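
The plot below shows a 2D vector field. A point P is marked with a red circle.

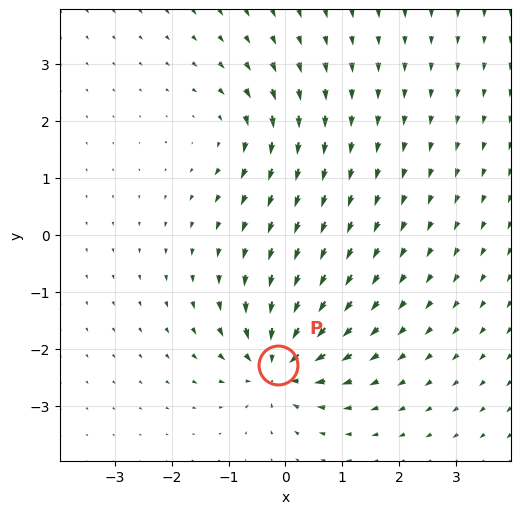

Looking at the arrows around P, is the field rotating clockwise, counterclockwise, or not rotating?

Near P at (-0.1, -2.3) the arrows show no circulation. The curl there is ≈0.

not rotating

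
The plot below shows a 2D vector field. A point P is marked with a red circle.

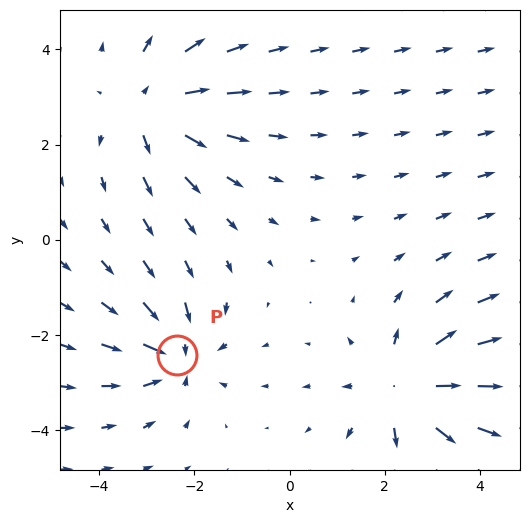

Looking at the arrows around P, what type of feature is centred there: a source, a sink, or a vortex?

sink

At P (-2.4, -2.4) the arrows converge inward. Divergence about -4, curl ≈0 — negative divergence with near-zero curl is a sink.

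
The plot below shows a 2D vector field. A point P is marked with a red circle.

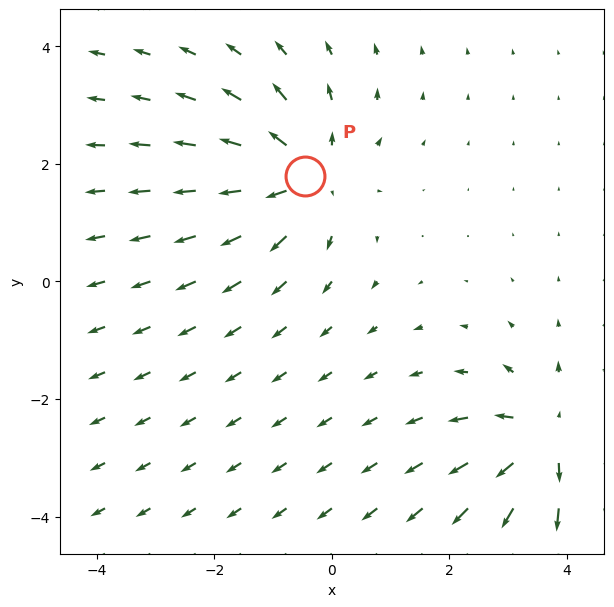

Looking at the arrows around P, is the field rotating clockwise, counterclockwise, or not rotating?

Near P at (-0.5, 1.8) the arrows show no circulation. The curl there is ≈0.

not rotating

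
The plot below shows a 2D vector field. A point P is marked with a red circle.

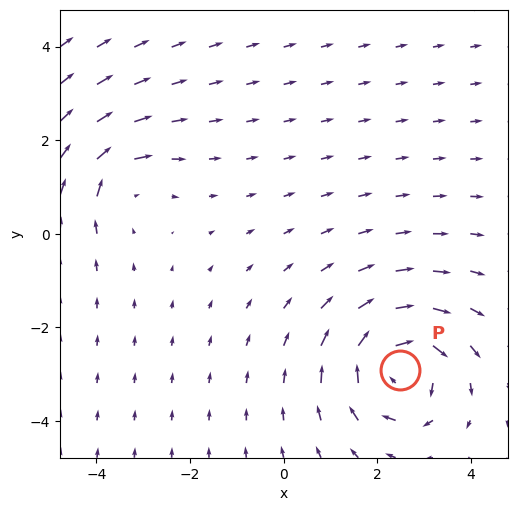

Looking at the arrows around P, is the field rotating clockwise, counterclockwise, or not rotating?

clockwise

Near P at (2.5, -2.9) the arrows circulate clockwise. The curl (z-component) there is about -6; negative curl means clockwise rotation.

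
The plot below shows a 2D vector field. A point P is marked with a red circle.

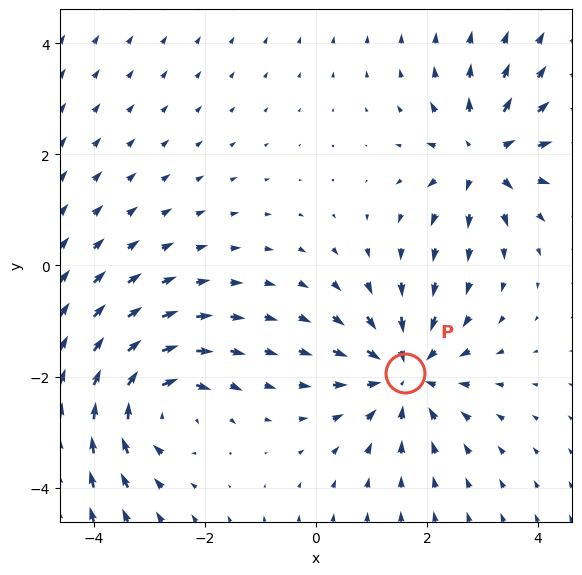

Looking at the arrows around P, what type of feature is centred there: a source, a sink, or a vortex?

sink

At P (1.6, -1.9) the arrows converge inward. Divergence about -4, curl ≈0 — negative divergence with near-zero curl is a sink.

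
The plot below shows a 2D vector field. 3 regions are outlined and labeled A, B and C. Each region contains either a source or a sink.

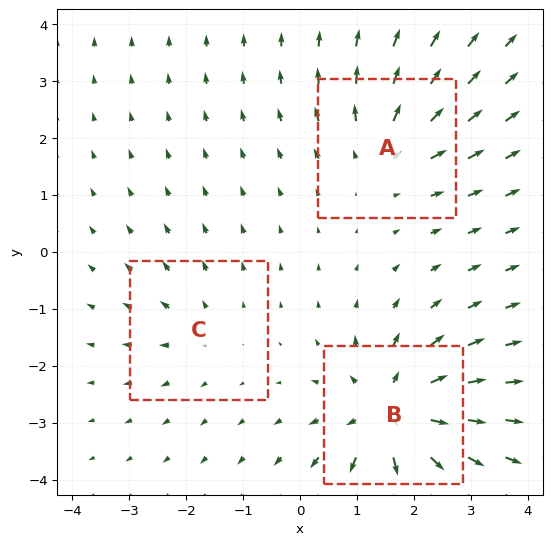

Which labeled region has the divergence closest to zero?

Divergence at each region's feature centre — A: about +3, B: about +5, C: about +2. Region C is closest to zero.

C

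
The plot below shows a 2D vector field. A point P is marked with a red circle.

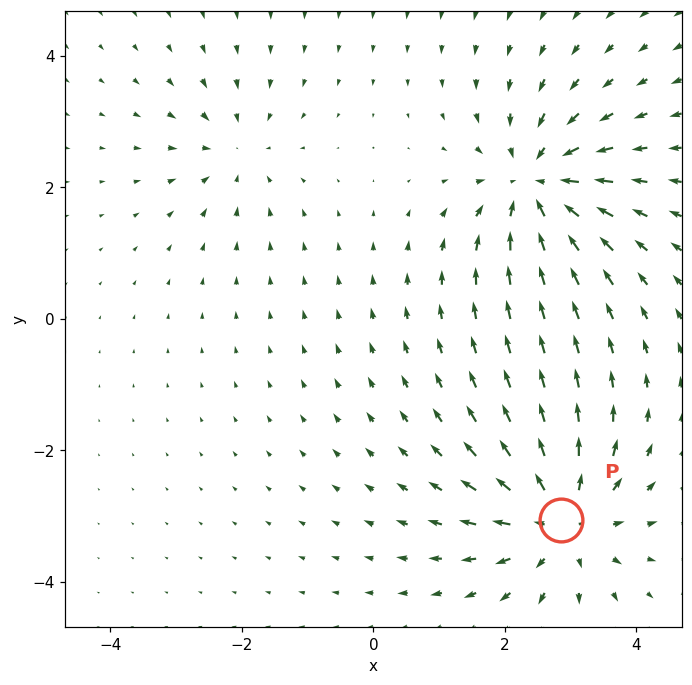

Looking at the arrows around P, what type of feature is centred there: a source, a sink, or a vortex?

At P (2.8, -3.1) the arrows spread outward. Divergence about +5, curl ≈0 — positive divergence with near-zero curl is a source.

source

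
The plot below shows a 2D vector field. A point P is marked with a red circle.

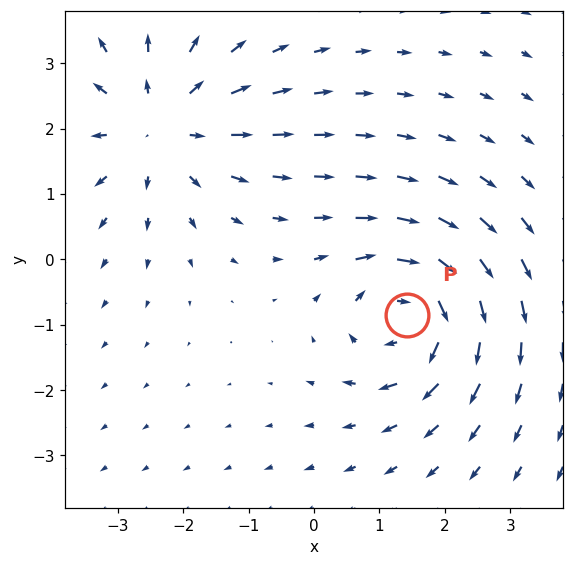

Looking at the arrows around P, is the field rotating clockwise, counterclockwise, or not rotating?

Near P at (1.4, -0.9) the arrows circulate clockwise. The curl (z-component) there is about -6; negative curl means clockwise rotation.

clockwise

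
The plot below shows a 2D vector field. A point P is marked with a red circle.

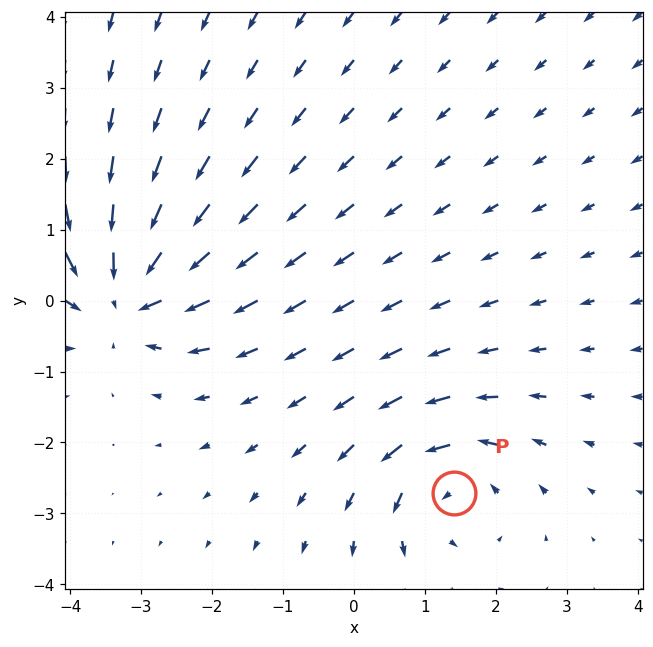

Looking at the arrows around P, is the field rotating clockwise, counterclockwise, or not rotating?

Near P at (1.4, -2.7) the arrows circulate counterclockwise. The curl (z-component) there is about +3; positive curl means counterclockwise rotation.

counterclockwise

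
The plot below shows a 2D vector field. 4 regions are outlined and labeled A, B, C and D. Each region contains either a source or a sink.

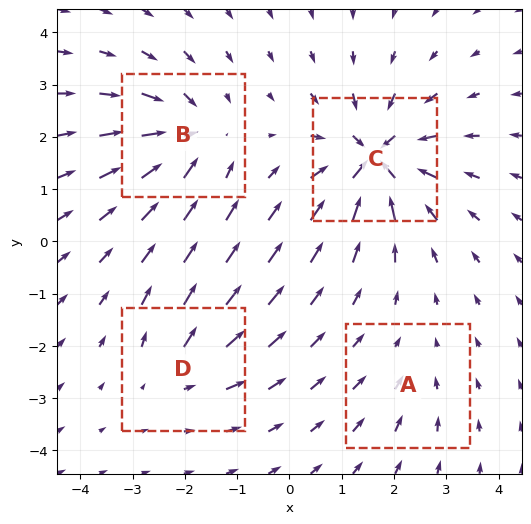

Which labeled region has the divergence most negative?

C

Divergence at each region's feature centre — A: about -2, B: about -6, C: about -9, D: about +4. Region C is most negative.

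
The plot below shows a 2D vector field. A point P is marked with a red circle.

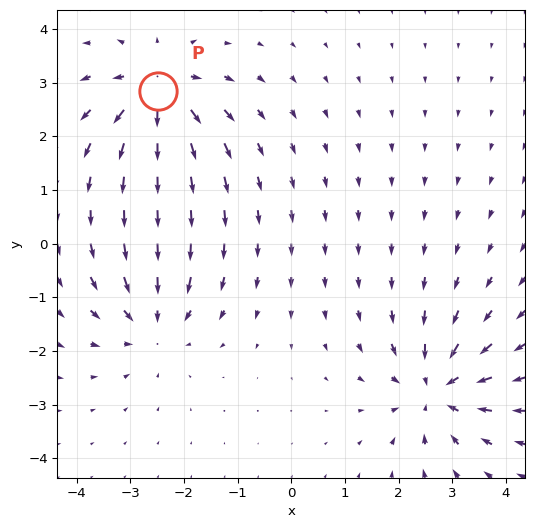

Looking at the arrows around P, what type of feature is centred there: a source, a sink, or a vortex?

At P (-2.5, 2.8) the arrows spread outward. Divergence about +6, curl ≈0 — positive divergence with near-zero curl is a source.

source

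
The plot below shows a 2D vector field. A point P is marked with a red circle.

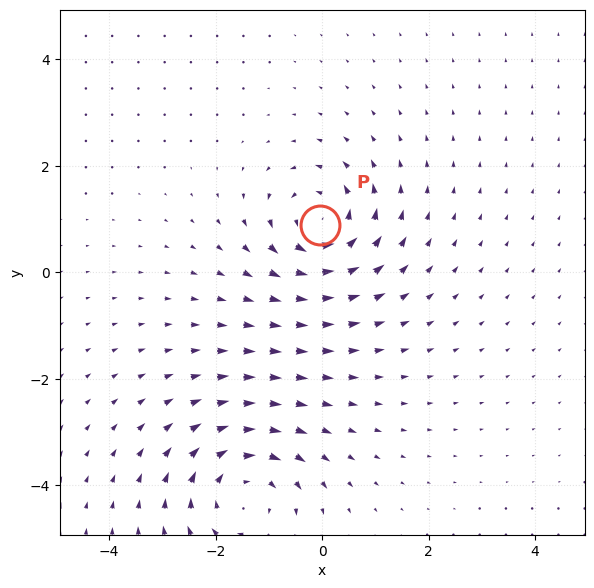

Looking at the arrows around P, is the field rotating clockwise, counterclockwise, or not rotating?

Near P at (-0.0, 0.9) the arrows circulate counterclockwise. The curl (z-component) there is about +6; positive curl means counterclockwise rotation.

counterclockwise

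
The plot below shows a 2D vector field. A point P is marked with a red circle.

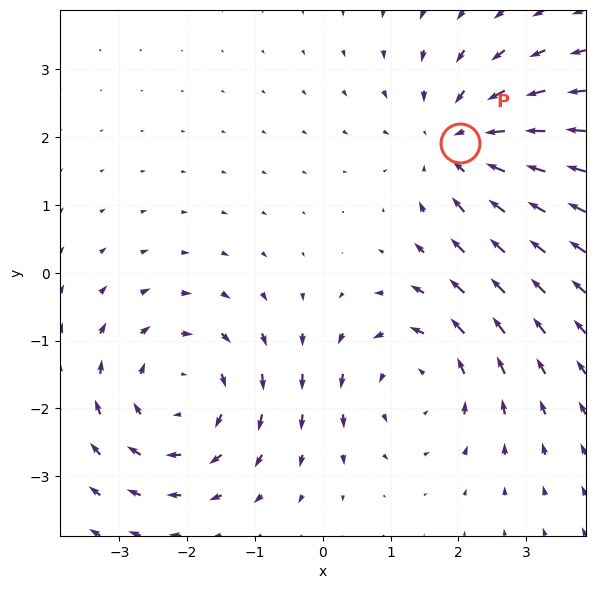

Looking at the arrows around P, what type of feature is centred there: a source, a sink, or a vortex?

sink

At P (2.0, 1.9) the arrows converge inward. Divergence about -3, curl ≈0 — negative divergence with near-zero curl is a sink.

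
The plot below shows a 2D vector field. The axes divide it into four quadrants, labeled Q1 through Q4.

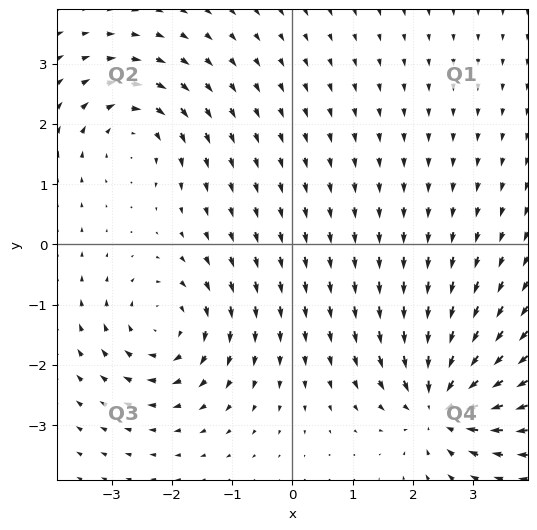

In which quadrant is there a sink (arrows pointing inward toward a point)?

The sink sits at approximately (2.5, -2.6), which lies in quadrant Q4. The divergence there is about -6, negative as expected for a sink.

Q4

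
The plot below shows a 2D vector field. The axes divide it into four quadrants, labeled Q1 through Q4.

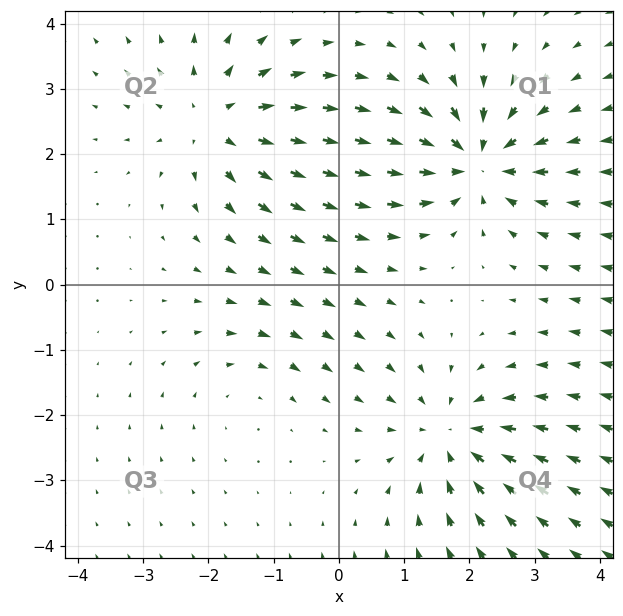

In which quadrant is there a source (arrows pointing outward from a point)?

Q2

The source sits at approximately (-1.9, 2.5), which lies in quadrant Q2. The divergence there is about +5, positive as expected for a source.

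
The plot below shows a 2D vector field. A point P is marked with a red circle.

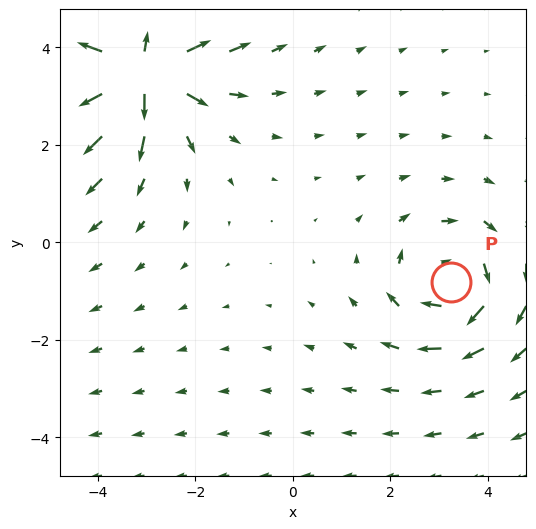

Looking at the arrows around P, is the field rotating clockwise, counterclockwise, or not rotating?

Near P at (3.2, -0.8) the arrows circulate clockwise. The curl (z-component) there is about -3; negative curl means clockwise rotation.

clockwise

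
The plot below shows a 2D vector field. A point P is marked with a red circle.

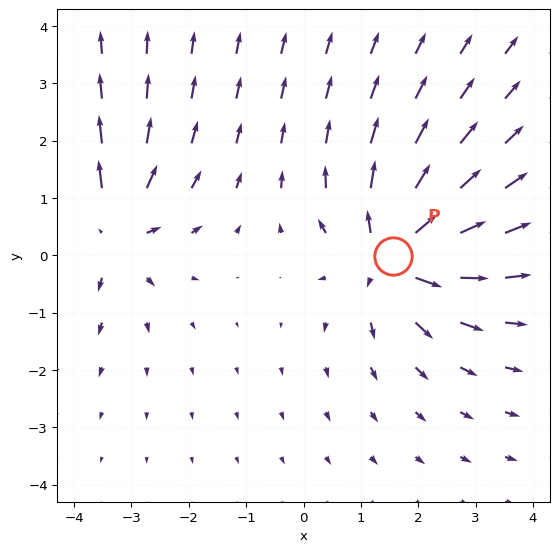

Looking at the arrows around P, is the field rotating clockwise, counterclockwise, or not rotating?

not rotating

Near P at (1.6, -0.0) the arrows show no circulation. The curl there is ≈0.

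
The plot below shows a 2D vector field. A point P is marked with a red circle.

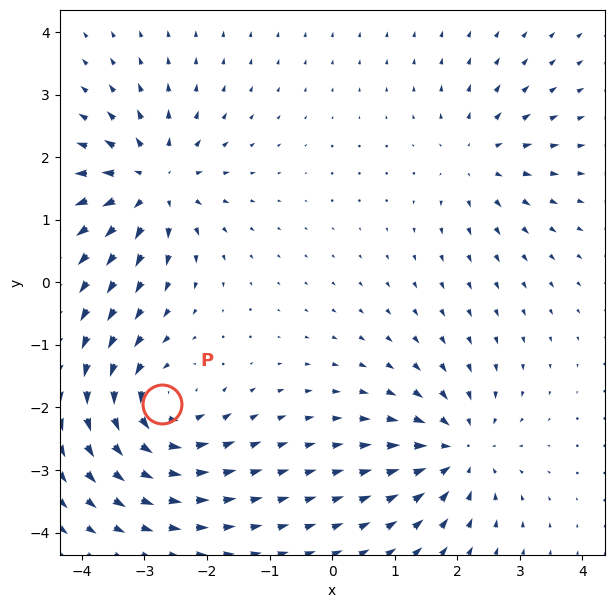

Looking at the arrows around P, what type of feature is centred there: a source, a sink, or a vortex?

At P (-2.7, -1.9) the arrows circulate counterclockwise. Divergence ≈0, curl about +5 — near-zero divergence with nonzero curl is a vortex.

vortex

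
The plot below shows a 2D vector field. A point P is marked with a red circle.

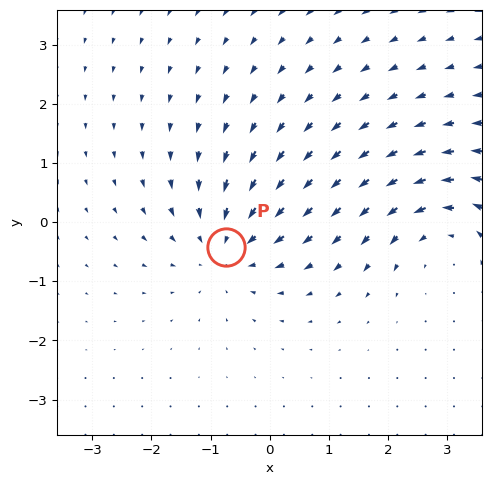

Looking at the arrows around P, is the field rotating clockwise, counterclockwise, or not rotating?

not rotating

Near P at (-0.7, -0.4) the arrows show no circulation. The curl there is ≈0.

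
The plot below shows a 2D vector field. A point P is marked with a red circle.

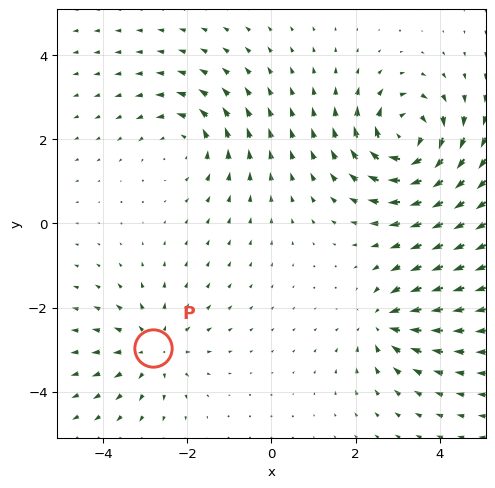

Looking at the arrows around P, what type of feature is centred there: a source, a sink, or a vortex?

source

At P (-2.8, -3.0) the arrows spread outward. Divergence about +3, curl ≈0 — positive divergence with near-zero curl is a source.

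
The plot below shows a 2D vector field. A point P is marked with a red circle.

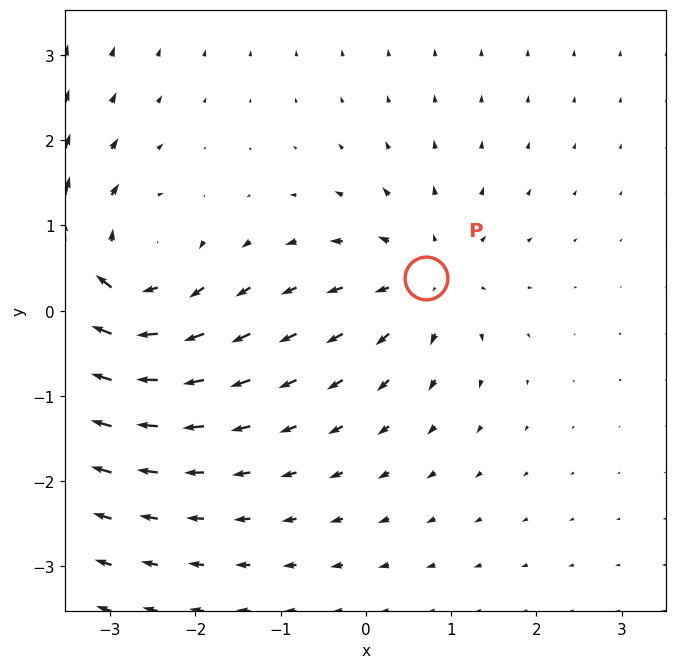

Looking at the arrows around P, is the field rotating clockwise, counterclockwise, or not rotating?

Near P at (0.7, 0.4) the arrows show no circulation. The curl there is ≈0.

not rotating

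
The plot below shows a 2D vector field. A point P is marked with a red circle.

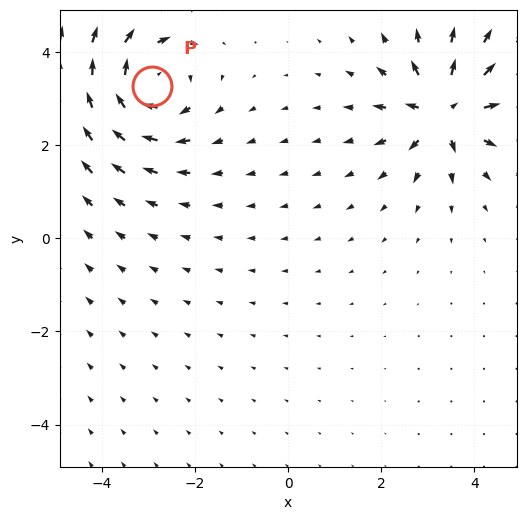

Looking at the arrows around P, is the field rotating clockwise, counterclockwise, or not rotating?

Near P at (-2.9, 3.3) the arrows circulate clockwise. The curl (z-component) there is about -5; negative curl means clockwise rotation.

clockwise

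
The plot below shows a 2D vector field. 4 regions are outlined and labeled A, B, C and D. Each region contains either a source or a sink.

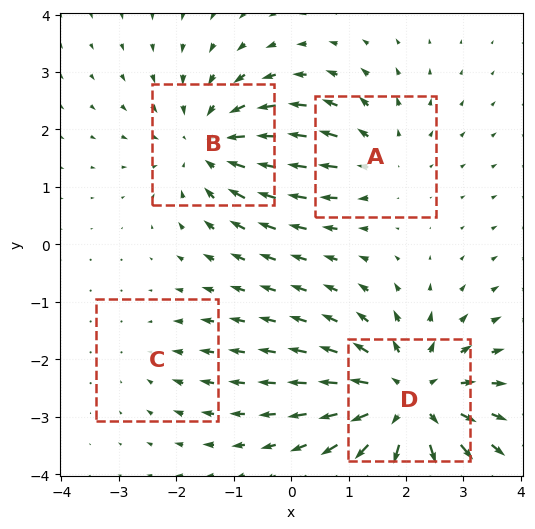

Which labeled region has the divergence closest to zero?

Divergence at each region's feature centre — A: about +3, B: about -4, C: about -2, D: about +6. Region C is closest to zero.

C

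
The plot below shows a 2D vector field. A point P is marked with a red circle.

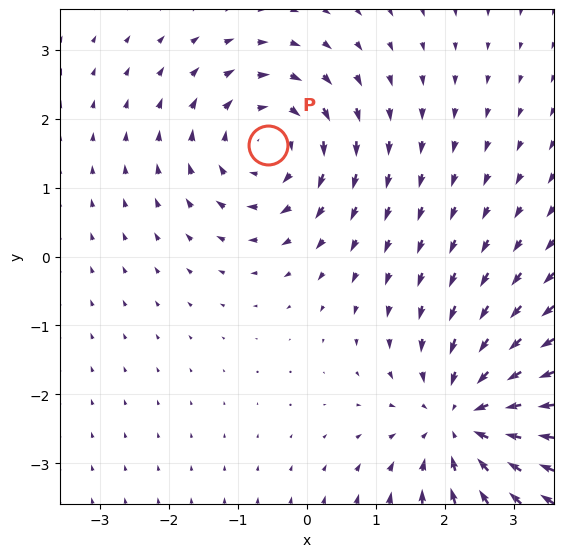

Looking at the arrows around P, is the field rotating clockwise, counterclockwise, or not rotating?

Near P at (-0.6, 1.6) the arrows circulate clockwise. The curl (z-component) there is about -4; negative curl means clockwise rotation.

clockwise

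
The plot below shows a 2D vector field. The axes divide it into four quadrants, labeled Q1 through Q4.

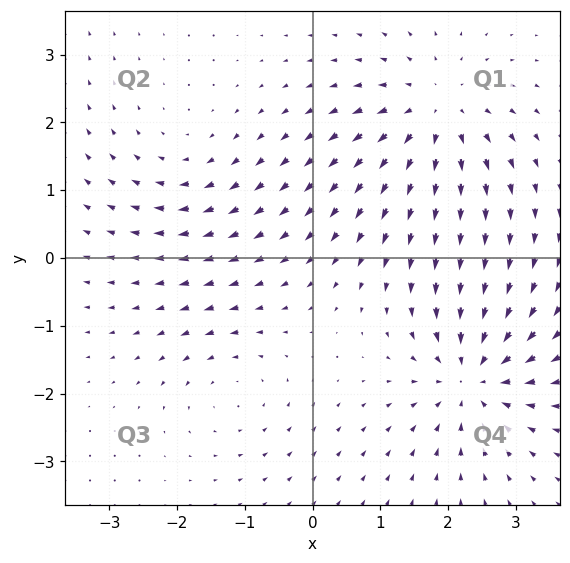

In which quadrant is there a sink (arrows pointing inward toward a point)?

The sink sits at approximately (2.4, -1.8), which lies in quadrant Q4. The divergence there is about -5, negative as expected for a sink.

Q4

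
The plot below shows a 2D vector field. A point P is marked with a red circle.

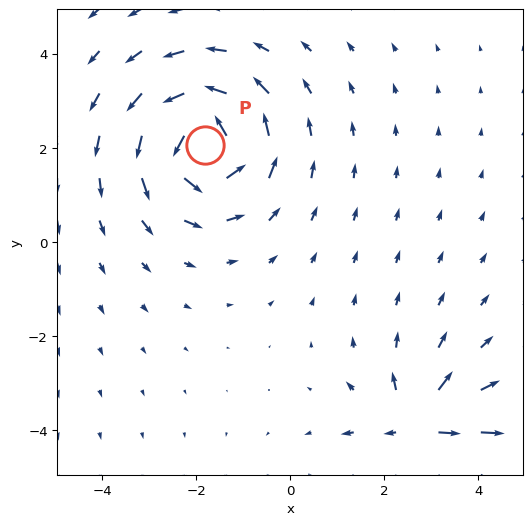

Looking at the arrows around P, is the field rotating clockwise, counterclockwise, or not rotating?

Near P at (-1.8, 2.0) the arrows circulate counterclockwise. The curl (z-component) there is about +7; positive curl means counterclockwise rotation.

counterclockwise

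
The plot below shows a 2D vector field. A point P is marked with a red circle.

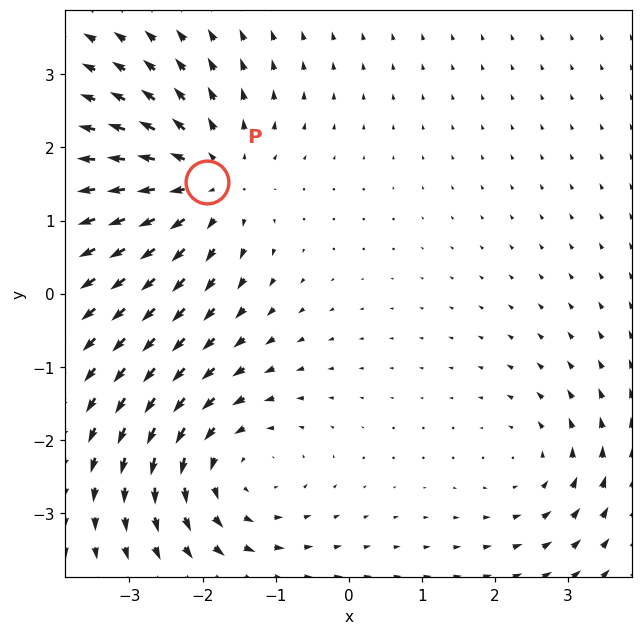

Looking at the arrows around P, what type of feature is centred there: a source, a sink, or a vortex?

source

At P (-1.9, 1.5) the arrows spread outward. Divergence about +5, curl ≈0 — positive divergence with near-zero curl is a source.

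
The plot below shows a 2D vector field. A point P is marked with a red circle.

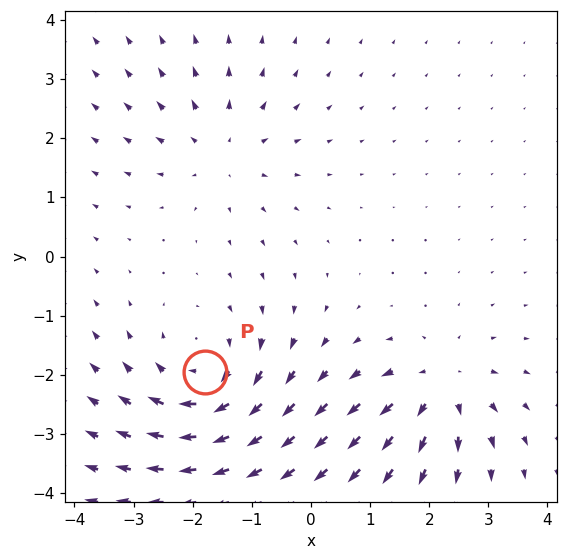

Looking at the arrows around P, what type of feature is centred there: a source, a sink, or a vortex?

vortex

At P (-1.8, -2.0) the arrows circulate clockwise. Divergence ≈0, curl about -4 — near-zero divergence with nonzero curl is a vortex.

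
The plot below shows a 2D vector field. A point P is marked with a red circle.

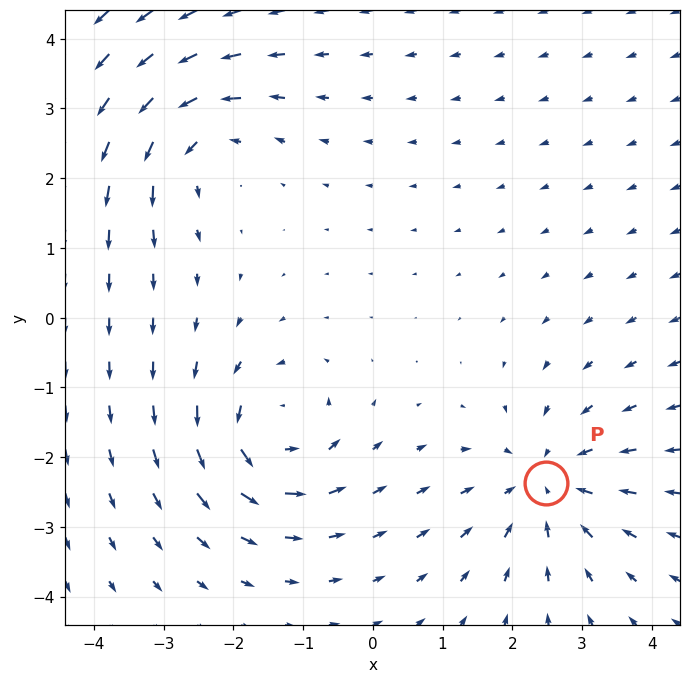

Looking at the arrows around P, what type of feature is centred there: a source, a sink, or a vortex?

sink

At P (2.5, -2.4) the arrows converge inward. Divergence about -4, curl ≈0 — negative divergence with near-zero curl is a sink.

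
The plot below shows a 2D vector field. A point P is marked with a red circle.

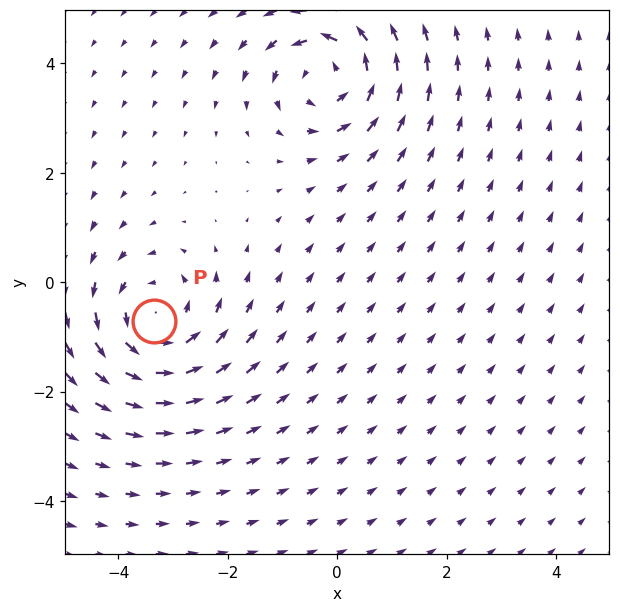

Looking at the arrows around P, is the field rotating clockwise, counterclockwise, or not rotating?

Near P at (-3.4, -0.7) the arrows circulate counterclockwise. The curl (z-component) there is about +5; positive curl means counterclockwise rotation.

counterclockwise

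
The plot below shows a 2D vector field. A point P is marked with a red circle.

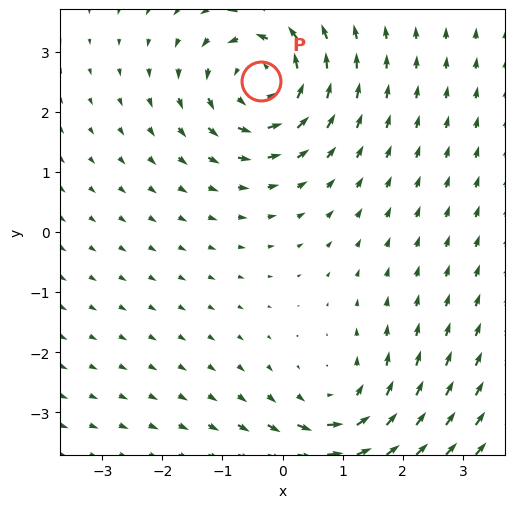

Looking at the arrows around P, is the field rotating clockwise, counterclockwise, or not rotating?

counterclockwise

Near P at (-0.4, 2.5) the arrows circulate counterclockwise. The curl (z-component) there is about +5; positive curl means counterclockwise rotation.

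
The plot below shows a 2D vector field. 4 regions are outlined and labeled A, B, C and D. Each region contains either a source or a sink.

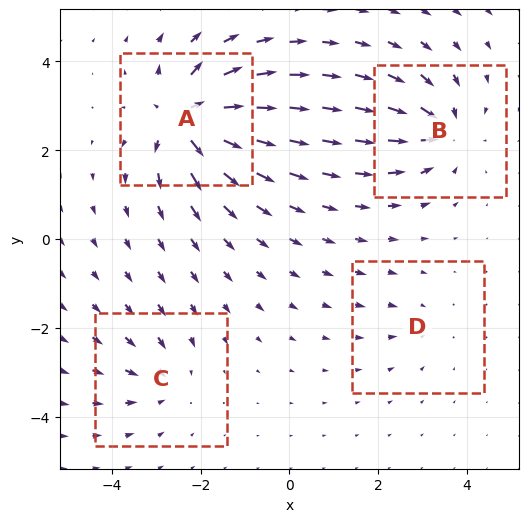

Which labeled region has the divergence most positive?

A

Divergence at each region's feature centre — A: about +8, B: about -6, C: about -4, D: about -2. Region A is most positive.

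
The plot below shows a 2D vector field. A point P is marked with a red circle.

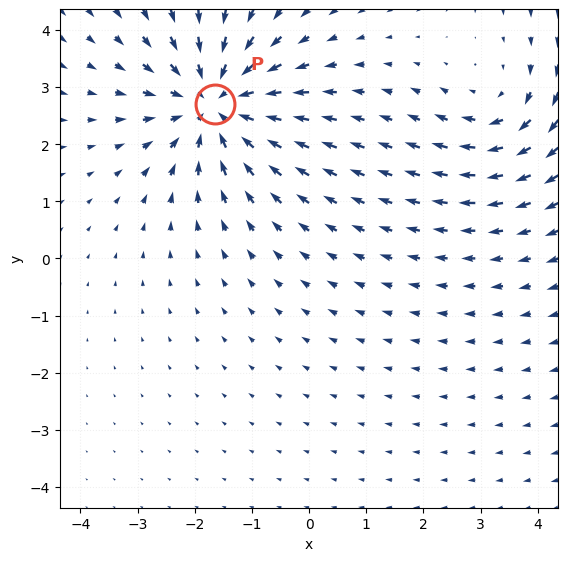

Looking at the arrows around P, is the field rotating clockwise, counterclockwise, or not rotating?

Near P at (-1.6, 2.7) the arrows show no circulation. The curl there is ≈0.

not rotating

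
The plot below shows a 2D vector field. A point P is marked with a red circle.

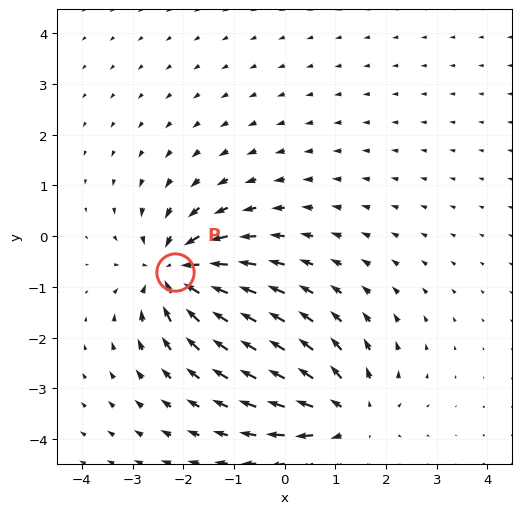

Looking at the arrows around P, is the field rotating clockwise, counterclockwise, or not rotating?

not rotating

Near P at (-2.2, -0.7) the arrows show no circulation. The curl there is ≈0.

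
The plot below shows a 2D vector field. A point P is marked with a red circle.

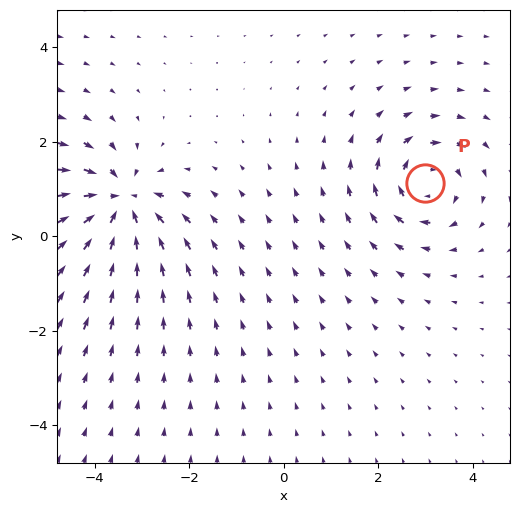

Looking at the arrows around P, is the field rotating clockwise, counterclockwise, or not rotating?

clockwise

Near P at (3.0, 1.1) the arrows circulate clockwise. The curl (z-component) there is about -5; negative curl means clockwise rotation.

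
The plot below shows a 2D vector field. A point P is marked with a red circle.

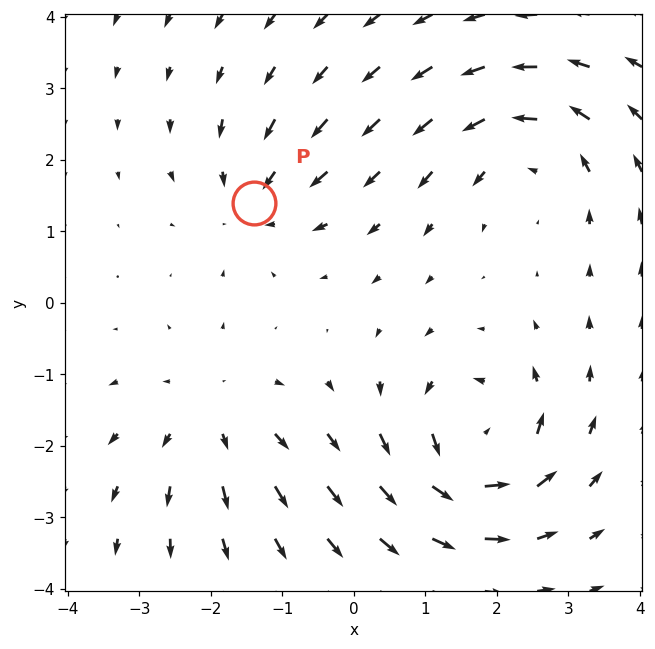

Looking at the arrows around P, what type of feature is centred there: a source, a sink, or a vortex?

sink

At P (-1.4, 1.4) the arrows converge inward. Divergence about -4, curl ≈0 — negative divergence with near-zero curl is a sink.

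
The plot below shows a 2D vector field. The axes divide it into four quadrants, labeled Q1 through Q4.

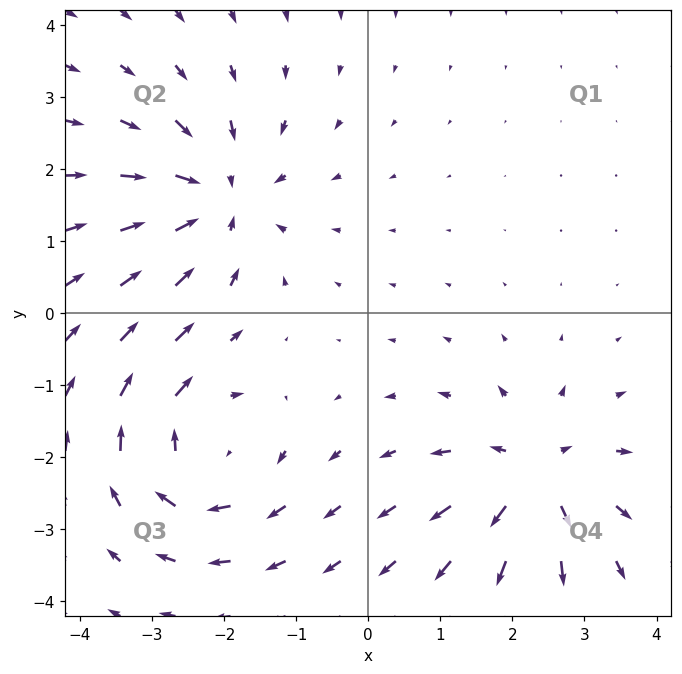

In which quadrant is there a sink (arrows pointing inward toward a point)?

The sink sits at approximately (-2.1, 1.6), which lies in quadrant Q2. The divergence there is about -4, negative as expected for a sink.

Q2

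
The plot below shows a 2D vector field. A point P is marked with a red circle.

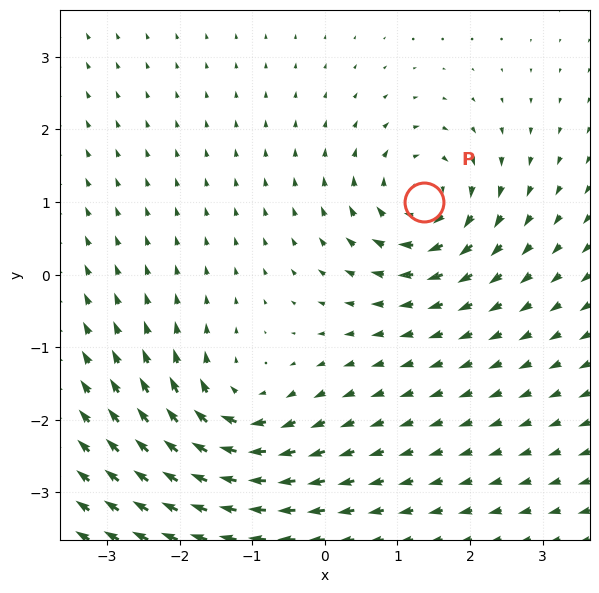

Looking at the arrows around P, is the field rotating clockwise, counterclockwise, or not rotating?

Near P at (1.4, 1.0) the arrows circulate clockwise. The curl (z-component) there is about -4; negative curl means clockwise rotation.

clockwise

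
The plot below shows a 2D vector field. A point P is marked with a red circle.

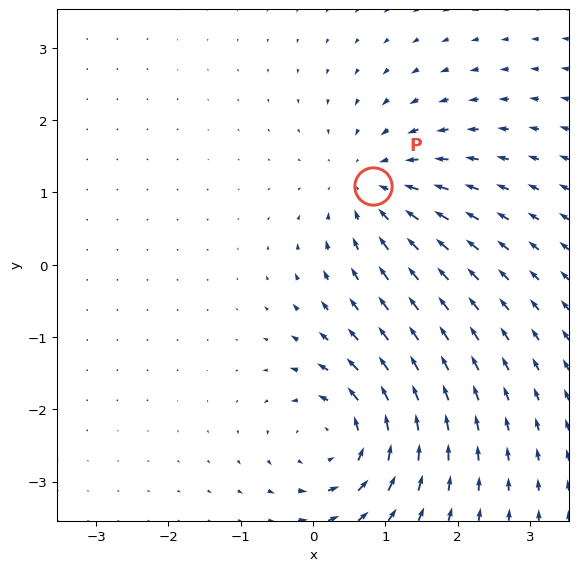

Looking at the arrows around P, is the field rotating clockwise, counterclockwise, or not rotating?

not rotating

Near P at (0.8, 1.1) the arrows show no circulation. The curl there is ≈0.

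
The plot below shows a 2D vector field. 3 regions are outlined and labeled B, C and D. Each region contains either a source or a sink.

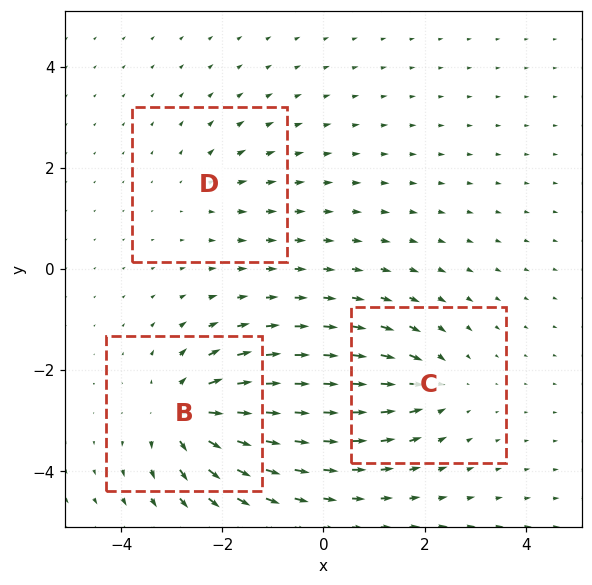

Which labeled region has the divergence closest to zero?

Divergence at each region's feature centre — B: about +5, C: about -3, D: about +2. Region D is closest to zero.

D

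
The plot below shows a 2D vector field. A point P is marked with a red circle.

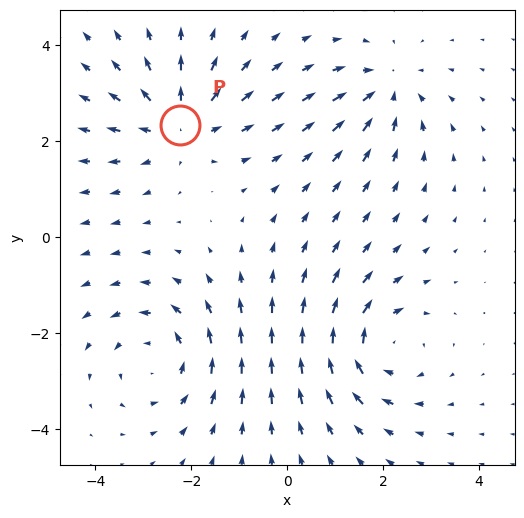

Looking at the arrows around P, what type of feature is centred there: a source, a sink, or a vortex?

At P (-2.2, 2.3) the arrows spread outward. Divergence about +4, curl ≈0 — positive divergence with near-zero curl is a source.

source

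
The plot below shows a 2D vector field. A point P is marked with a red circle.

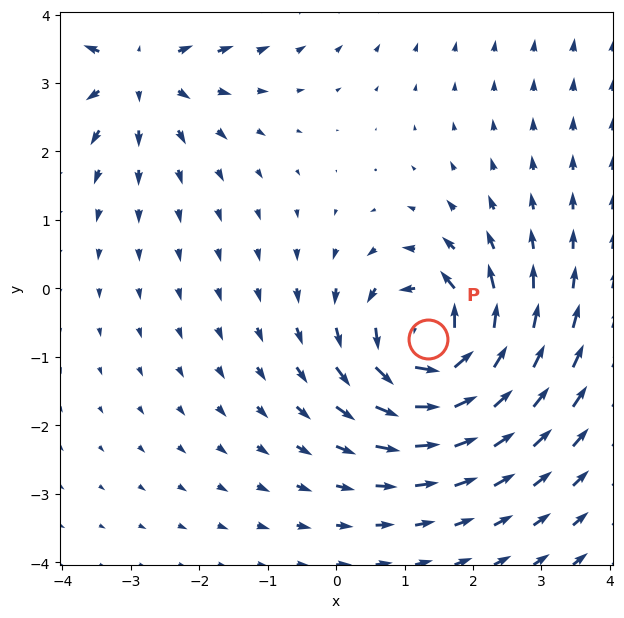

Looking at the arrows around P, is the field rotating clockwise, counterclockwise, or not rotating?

Near P at (1.3, -0.7) the arrows circulate counterclockwise. The curl (z-component) there is about +7; positive curl means counterclockwise rotation.

counterclockwise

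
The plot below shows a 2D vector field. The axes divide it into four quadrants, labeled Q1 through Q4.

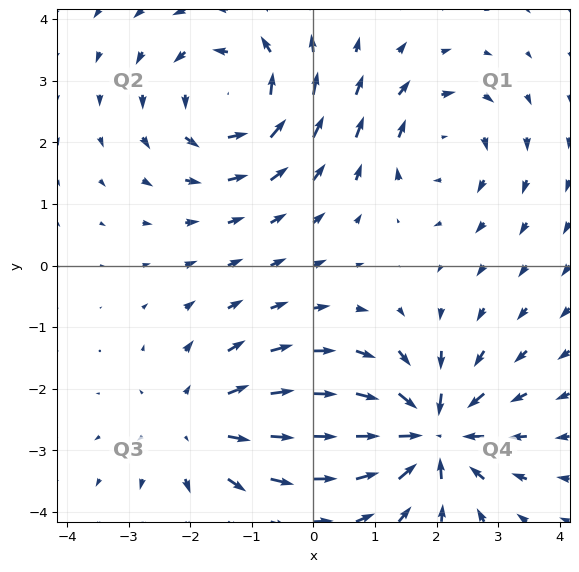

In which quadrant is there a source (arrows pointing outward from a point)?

The source sits at approximately (-1.8, -2.6), which lies in quadrant Q3. The divergence there is about +3, positive as expected for a source.

Q3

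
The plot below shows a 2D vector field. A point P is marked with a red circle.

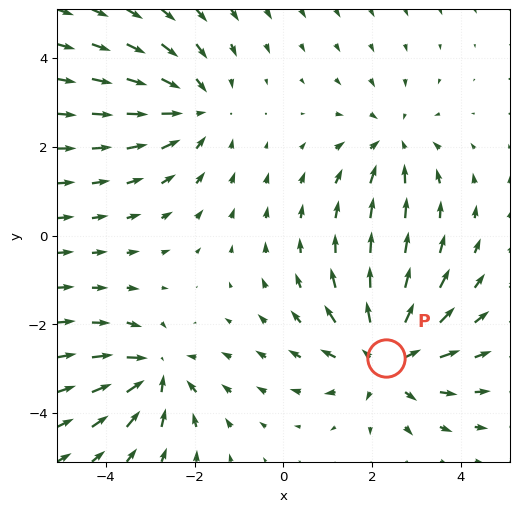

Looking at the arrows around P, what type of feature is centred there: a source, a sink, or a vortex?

At P (2.3, -2.8) the arrows spread outward. Divergence about +5, curl ≈0 — positive divergence with near-zero curl is a source.

source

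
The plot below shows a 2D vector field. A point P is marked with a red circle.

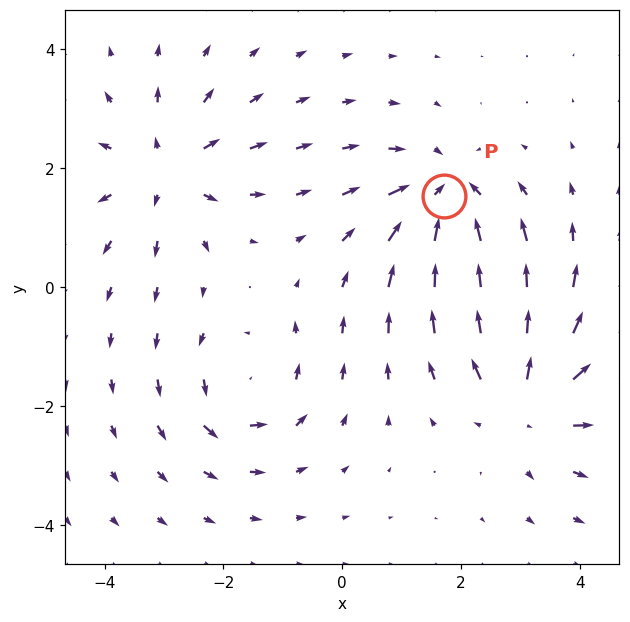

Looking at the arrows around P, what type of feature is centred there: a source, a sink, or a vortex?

sink

At P (1.7, 1.5) the arrows converge inward. Divergence about -5, curl ≈0 — negative divergence with near-zero curl is a sink.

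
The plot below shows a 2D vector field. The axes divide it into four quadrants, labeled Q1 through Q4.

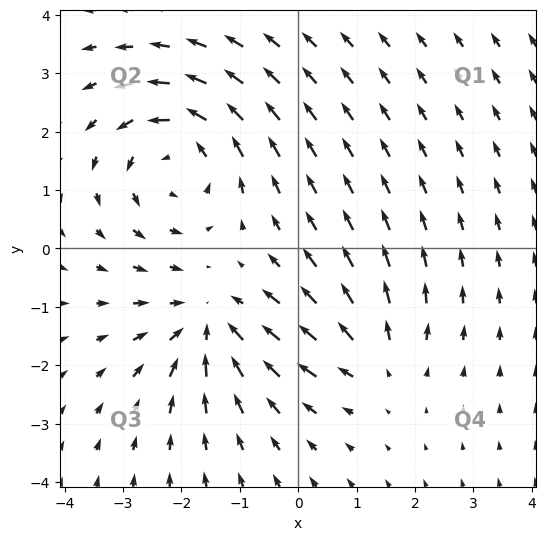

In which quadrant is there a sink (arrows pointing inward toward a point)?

The sink sits at approximately (-1.5, -1.3), which lies in quadrant Q3. The divergence there is about -4, negative as expected for a sink.

Q3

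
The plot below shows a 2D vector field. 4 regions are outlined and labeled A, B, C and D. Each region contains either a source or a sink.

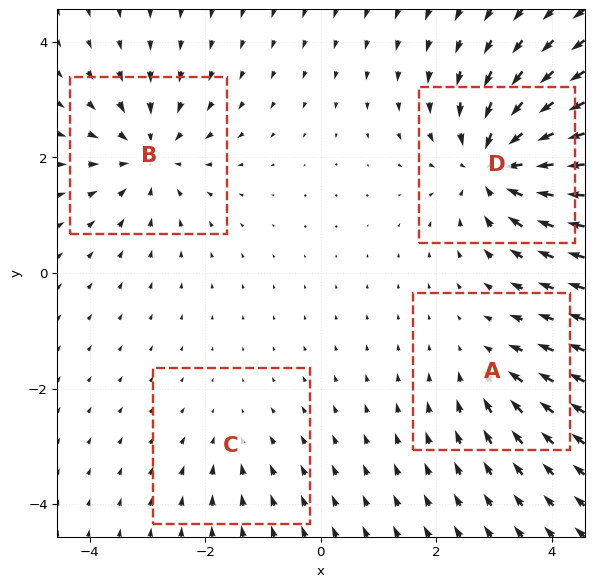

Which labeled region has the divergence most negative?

D

Divergence at each region's feature centre — A: about -3, B: about -5, C: about -2, D: about -8. Region D is most negative.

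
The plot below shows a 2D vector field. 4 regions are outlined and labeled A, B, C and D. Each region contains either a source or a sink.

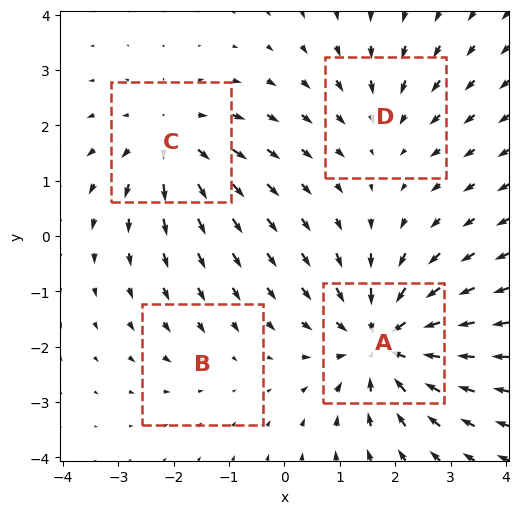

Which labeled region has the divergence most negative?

A

Divergence at each region's feature centre — A: about -7, B: about -2, C: about +4, D: about -3. Region A is most negative.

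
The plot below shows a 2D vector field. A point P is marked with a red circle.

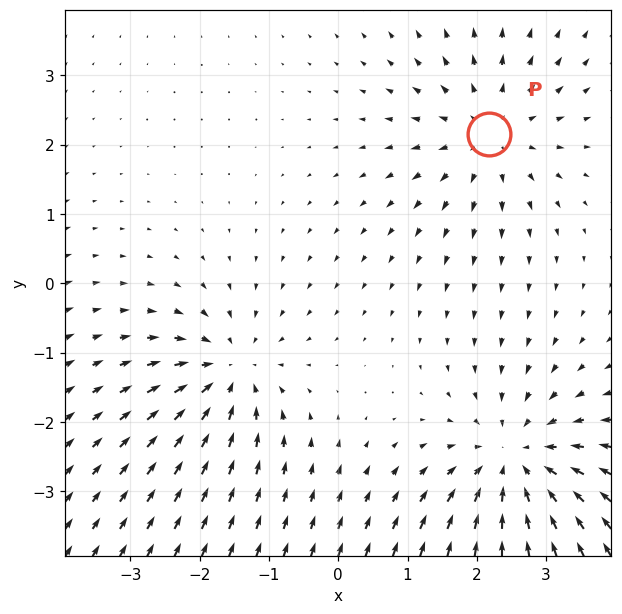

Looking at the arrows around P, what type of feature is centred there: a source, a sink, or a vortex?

At P (2.2, 2.2) the arrows spread outward. Divergence about +3, curl ≈0 — positive divergence with near-zero curl is a source.

source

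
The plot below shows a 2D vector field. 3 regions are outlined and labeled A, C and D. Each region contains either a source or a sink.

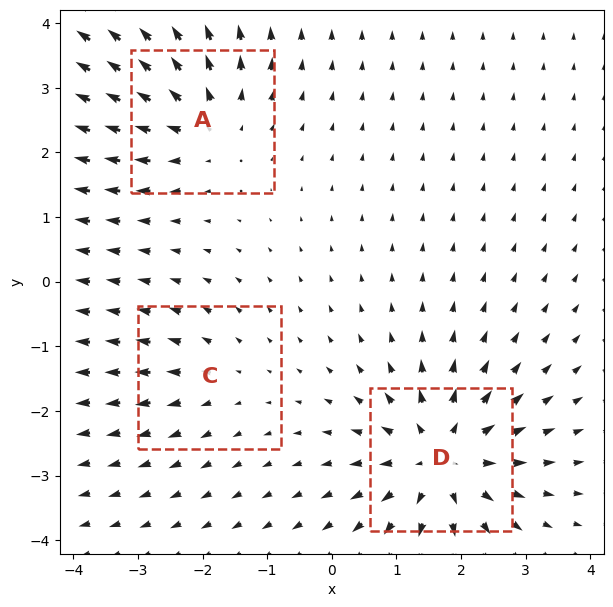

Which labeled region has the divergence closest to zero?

Divergence at each region's feature centre — A: about +4, C: about +2, D: about +5. Region C is closest to zero.

C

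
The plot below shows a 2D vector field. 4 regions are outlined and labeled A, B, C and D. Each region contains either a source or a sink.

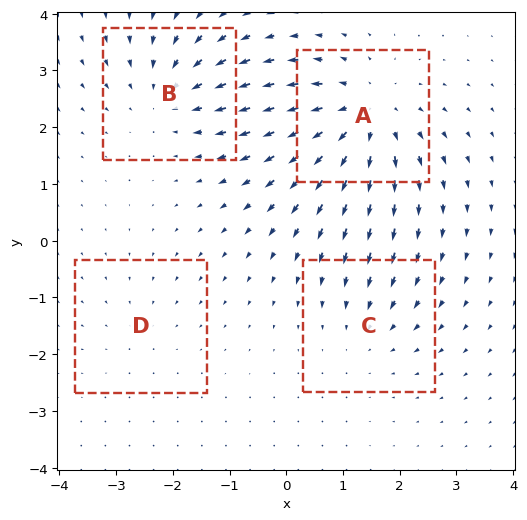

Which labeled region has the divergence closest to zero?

Divergence at each region's feature centre — A: about +6, B: about -4, C: about -3, D: about -2. Region D is closest to zero.

D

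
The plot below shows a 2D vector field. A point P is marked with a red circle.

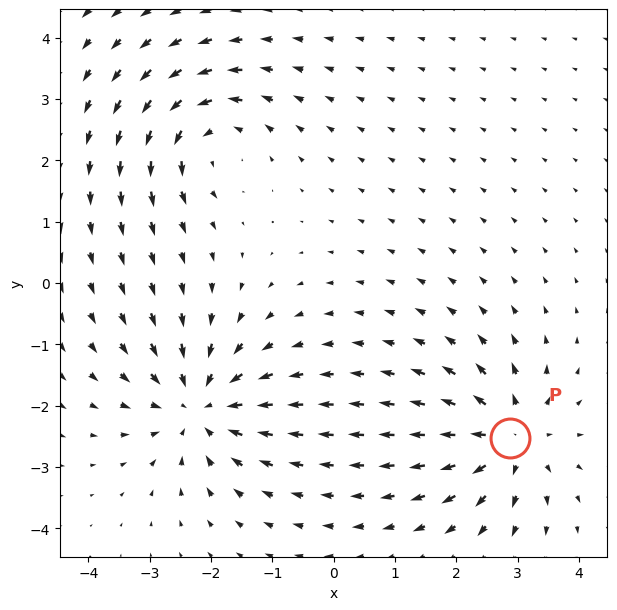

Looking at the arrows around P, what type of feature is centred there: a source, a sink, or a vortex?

source

At P (2.9, -2.5) the arrows spread outward. Divergence about +5, curl ≈0 — positive divergence with near-zero curl is a source.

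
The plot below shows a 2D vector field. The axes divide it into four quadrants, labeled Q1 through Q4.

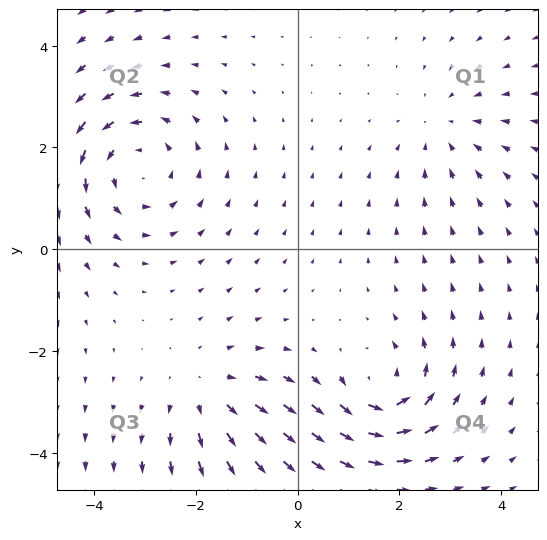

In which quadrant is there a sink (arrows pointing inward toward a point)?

The sink sits at approximately (2.9, 2.4), which lies in quadrant Q1. The divergence there is about -2, negative as expected for a sink.

Q1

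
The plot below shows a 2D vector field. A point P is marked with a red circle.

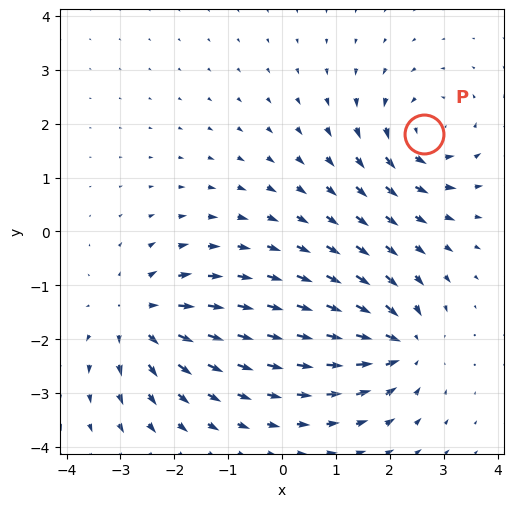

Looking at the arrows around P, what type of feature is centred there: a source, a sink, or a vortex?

At P (2.6, 1.8) the arrows circulate counterclockwise. Divergence ≈0, curl about +5 — near-zero divergence with nonzero curl is a vortex.

vortex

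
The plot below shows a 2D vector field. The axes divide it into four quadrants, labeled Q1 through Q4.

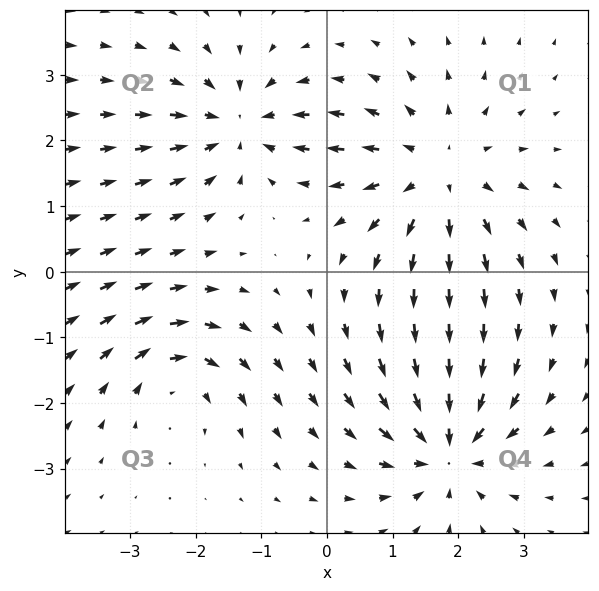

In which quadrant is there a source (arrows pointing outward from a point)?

The source sits at approximately (1.7, 1.5), which lies in quadrant Q1. The divergence there is about +3, positive as expected for a source.

Q1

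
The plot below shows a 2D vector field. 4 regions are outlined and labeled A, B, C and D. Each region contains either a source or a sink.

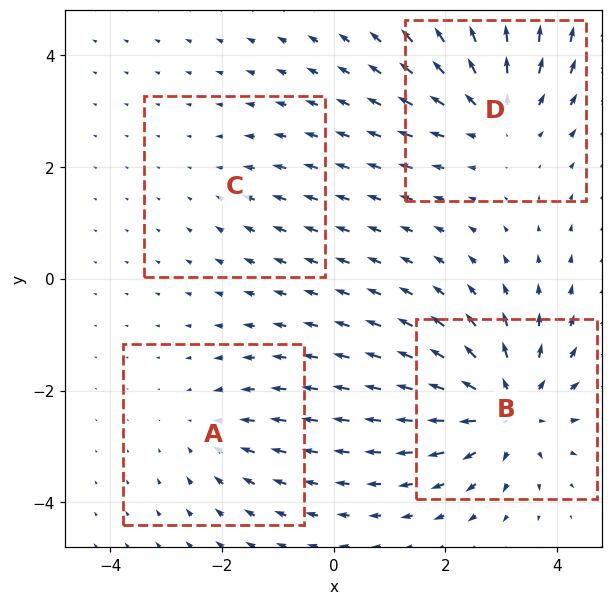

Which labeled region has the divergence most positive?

B

Divergence at each region's feature centre — A: about -3, B: about +6, C: about -2, D: about +5. Region B is most positive.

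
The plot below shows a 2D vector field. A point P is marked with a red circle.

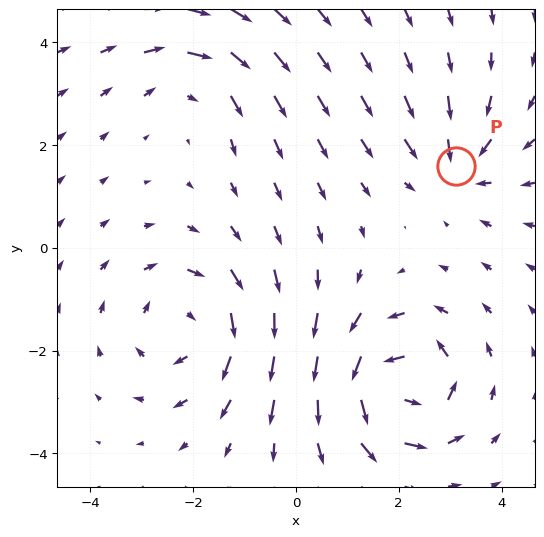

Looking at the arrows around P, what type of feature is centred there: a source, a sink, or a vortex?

At P (3.1, 1.6) the arrows converge inward. Divergence about -4, curl ≈0 — negative divergence with near-zero curl is a sink.

sink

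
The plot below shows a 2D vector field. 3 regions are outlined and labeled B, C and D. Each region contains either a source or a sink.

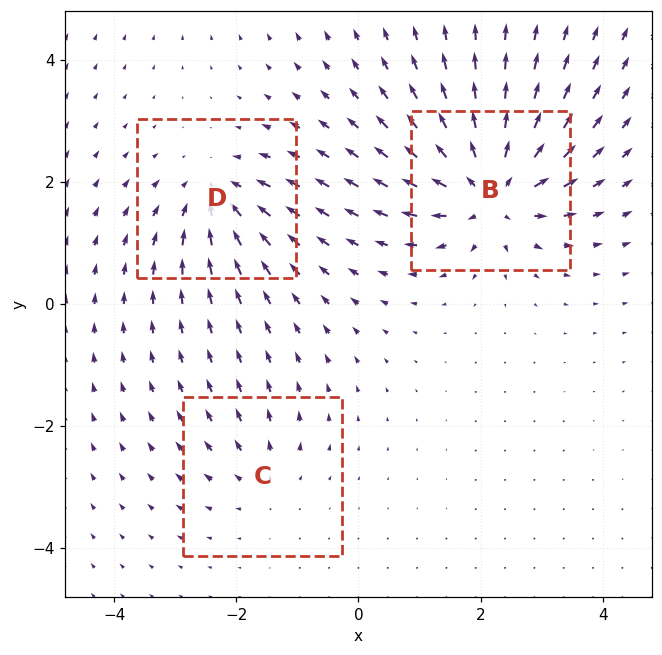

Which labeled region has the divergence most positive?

Divergence at each region's feature centre — B: about +6, C: about +2, D: about -4. Region B is most positive.

B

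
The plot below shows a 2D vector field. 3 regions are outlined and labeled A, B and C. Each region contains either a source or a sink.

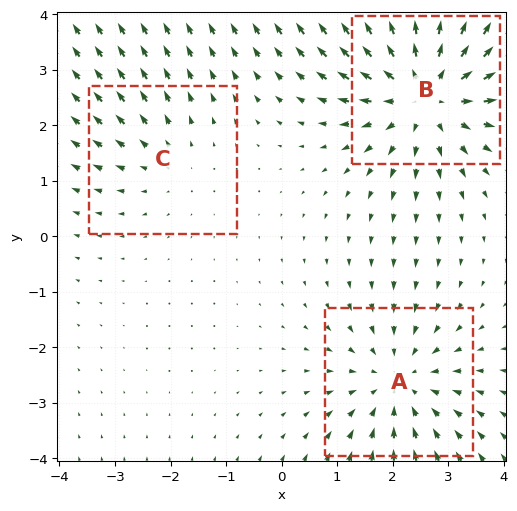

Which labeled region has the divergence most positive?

B

Divergence at each region's feature centre — A: about -3, B: about +4, C: about +2. Region B is most positive.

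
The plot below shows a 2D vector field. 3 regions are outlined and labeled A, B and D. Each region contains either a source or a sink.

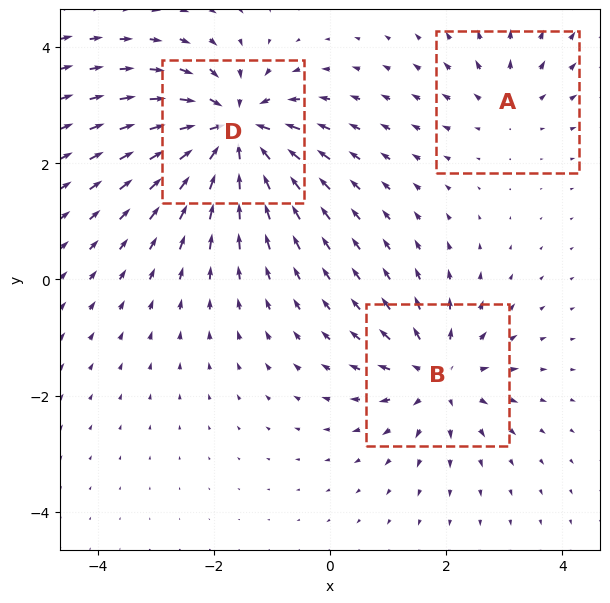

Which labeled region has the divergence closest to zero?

Divergence at each region's feature centre — A: about +2, B: about +4, D: about -6. Region A is closest to zero.

A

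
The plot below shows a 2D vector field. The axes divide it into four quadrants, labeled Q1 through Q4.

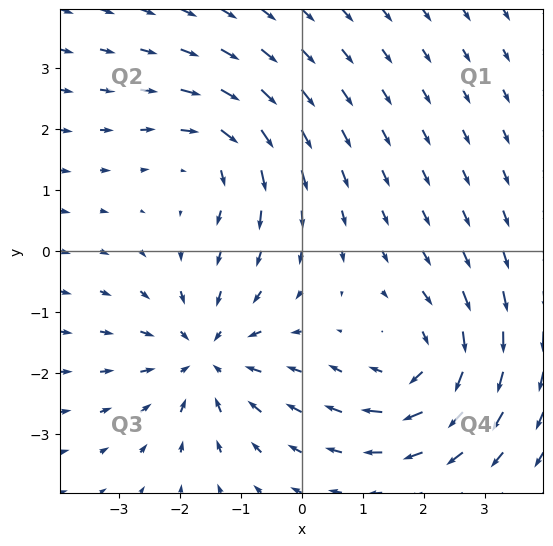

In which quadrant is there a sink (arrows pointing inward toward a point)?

The sink sits at approximately (-1.6, -1.7), which lies in quadrant Q3. The divergence there is about -5, negative as expected for a sink.

Q3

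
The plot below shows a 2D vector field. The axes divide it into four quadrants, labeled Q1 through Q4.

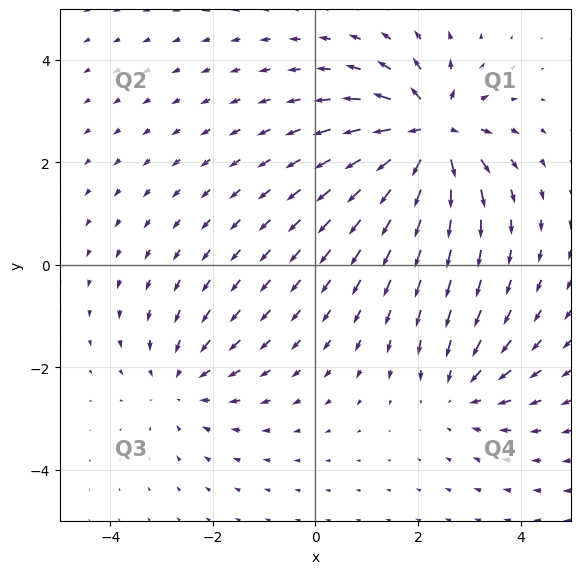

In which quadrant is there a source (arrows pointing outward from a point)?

The source sits at approximately (2.2, 2.6), which lies in quadrant Q1. The divergence there is about +7, positive as expected for a source.

Q1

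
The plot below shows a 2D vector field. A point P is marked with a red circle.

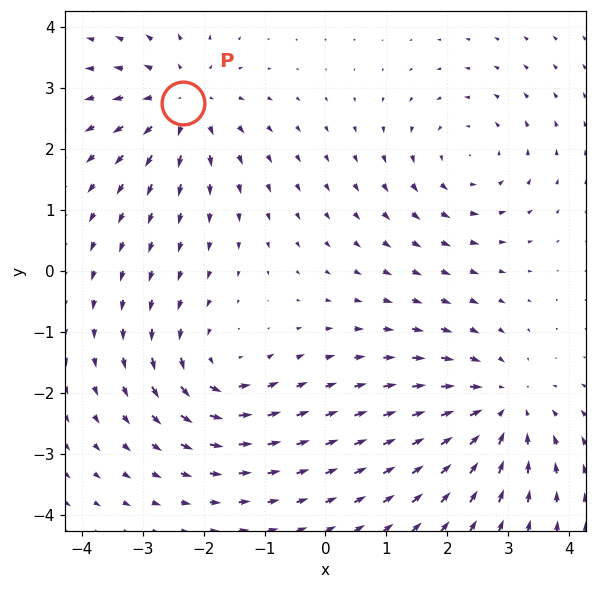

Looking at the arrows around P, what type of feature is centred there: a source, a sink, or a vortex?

At P (-2.3, 2.8) the arrows spread outward. Divergence about +4, curl ≈0 — positive divergence with near-zero curl is a source.

source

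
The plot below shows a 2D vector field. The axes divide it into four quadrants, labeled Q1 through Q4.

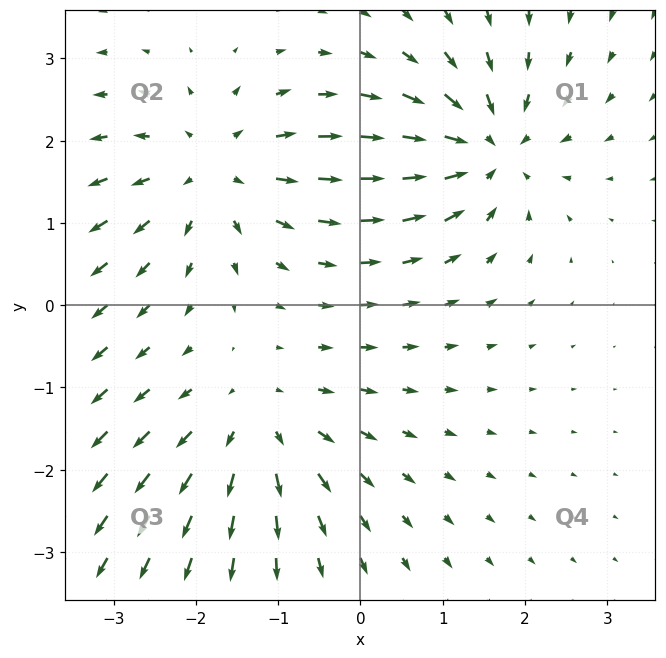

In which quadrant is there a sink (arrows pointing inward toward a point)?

The sink sits at approximately (1.6, 1.9), which lies in quadrant Q1. The divergence there is about -5, negative as expected for a sink.

Q1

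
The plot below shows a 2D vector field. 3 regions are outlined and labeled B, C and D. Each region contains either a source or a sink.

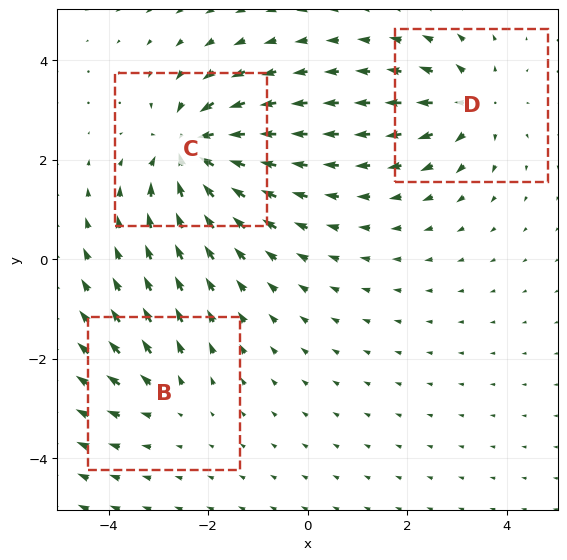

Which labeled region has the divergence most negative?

Divergence at each region's feature centre — B: about +2, C: about -6, D: about +4. Region C is most negative.

C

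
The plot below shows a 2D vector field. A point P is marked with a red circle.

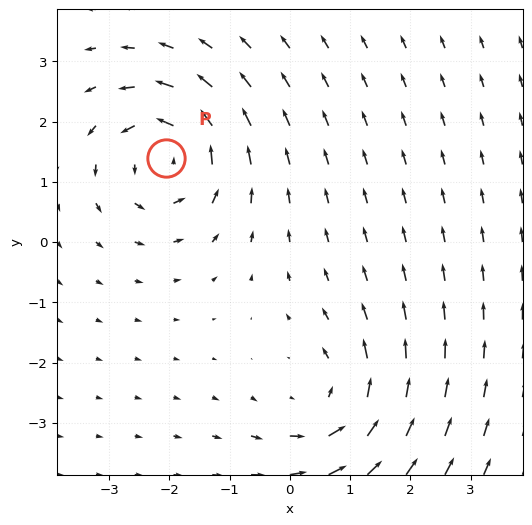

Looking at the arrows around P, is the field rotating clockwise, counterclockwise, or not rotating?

Near P at (-2.1, 1.4) the arrows circulate counterclockwise. The curl (z-component) there is about +6; positive curl means counterclockwise rotation.

counterclockwise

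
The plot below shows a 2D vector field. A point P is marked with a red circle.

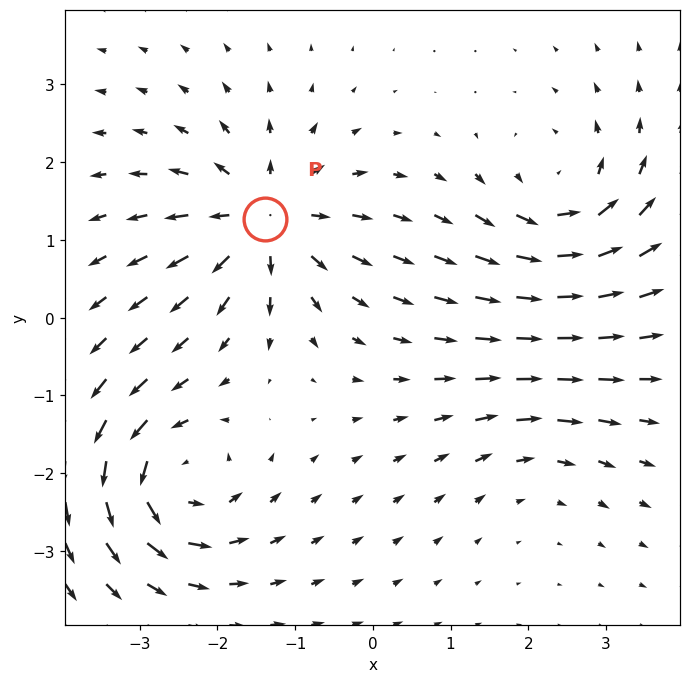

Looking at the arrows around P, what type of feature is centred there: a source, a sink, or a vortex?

At P (-1.4, 1.3) the arrows spread outward. Divergence about +7, curl ≈0 — positive divergence with near-zero curl is a source.

source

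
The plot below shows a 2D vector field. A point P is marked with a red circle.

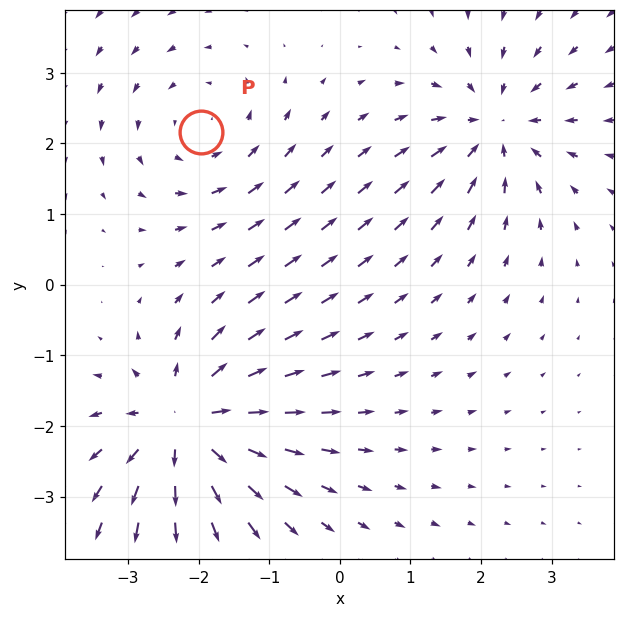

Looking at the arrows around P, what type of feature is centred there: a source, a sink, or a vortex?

vortex

At P (-2.0, 2.2) the arrows circulate counterclockwise. Divergence ≈0, curl about +2 — near-zero divergence with nonzero curl is a vortex.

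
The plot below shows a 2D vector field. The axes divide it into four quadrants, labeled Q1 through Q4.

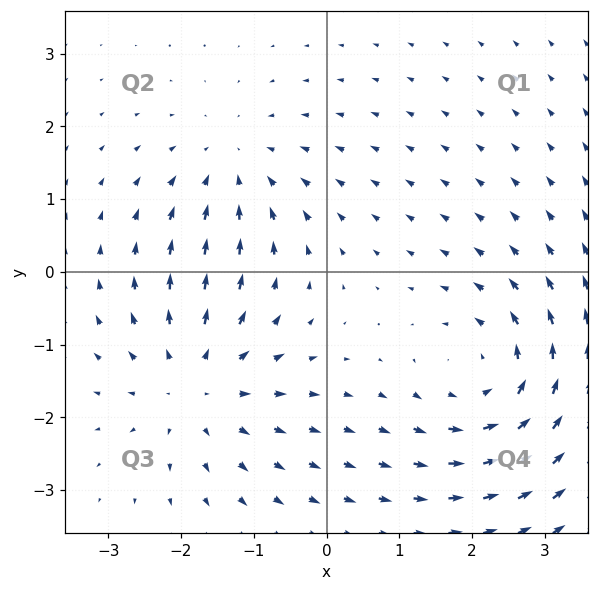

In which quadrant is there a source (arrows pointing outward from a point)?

The source sits at approximately (-1.8, -1.5), which lies in quadrant Q3. The divergence there is about +3, positive as expected for a source.

Q3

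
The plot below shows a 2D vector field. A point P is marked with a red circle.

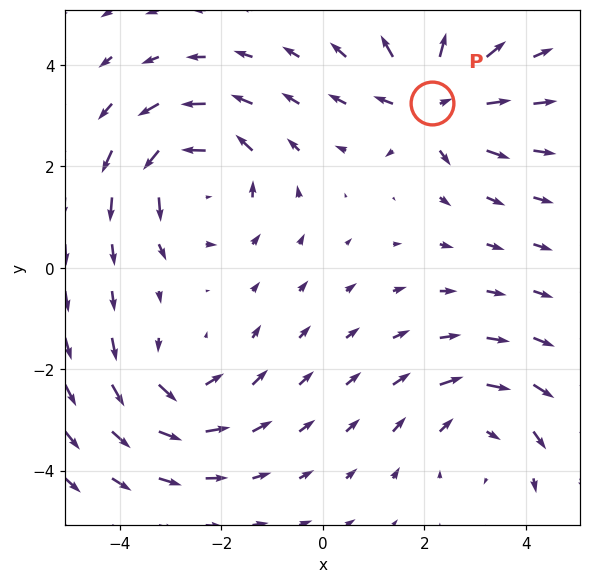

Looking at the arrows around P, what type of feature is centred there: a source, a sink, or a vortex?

source

At P (2.2, 3.2) the arrows spread outward. Divergence about +6, curl ≈0 — positive divergence with near-zero curl is a source.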